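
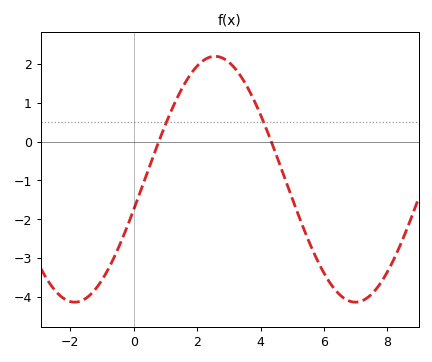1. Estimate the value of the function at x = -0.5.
-2.77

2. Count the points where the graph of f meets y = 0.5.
2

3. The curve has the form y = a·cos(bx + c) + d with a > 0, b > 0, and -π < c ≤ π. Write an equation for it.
y = 3.16cos(0.71x - 1.82) - 0.97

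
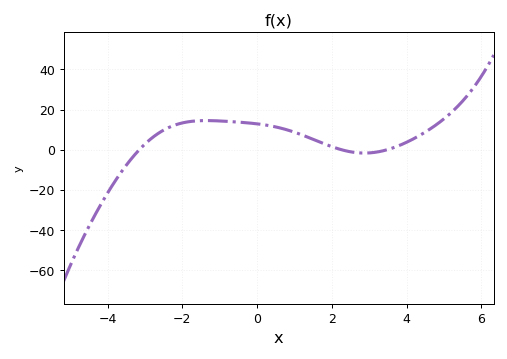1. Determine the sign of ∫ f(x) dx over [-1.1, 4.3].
positive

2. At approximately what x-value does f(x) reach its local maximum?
-1.36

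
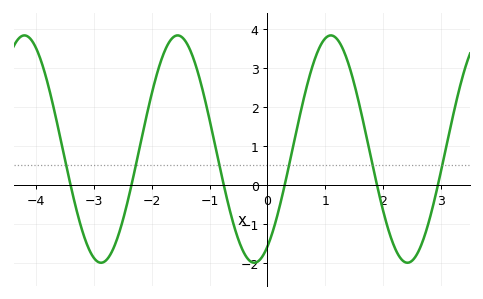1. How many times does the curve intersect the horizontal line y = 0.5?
6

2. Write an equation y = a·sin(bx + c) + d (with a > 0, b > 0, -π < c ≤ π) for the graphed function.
y = 2.91sin(2.4x - 1) + 0.92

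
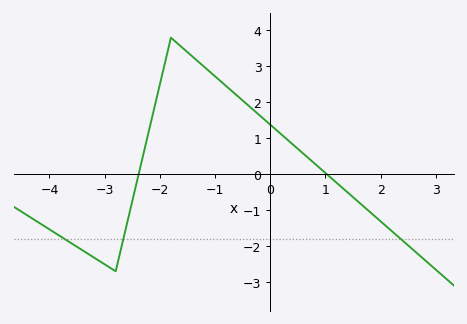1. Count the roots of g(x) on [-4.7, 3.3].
2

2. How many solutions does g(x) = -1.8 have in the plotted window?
3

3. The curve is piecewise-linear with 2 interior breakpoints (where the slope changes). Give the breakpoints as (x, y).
(-2.8, -2.7); (-1.8, 3.8)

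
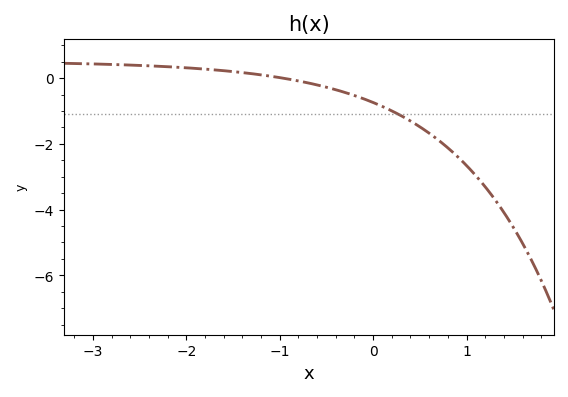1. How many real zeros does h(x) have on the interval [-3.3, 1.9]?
1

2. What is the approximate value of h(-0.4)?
-0.4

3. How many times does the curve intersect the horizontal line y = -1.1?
1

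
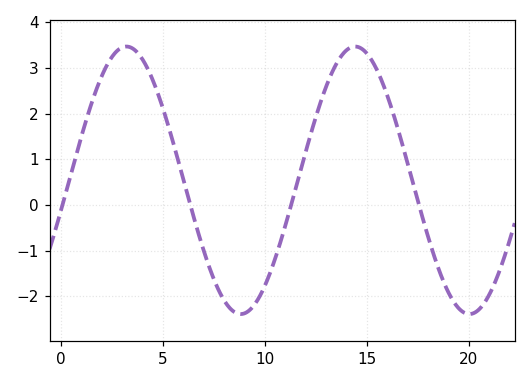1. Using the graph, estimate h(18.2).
-1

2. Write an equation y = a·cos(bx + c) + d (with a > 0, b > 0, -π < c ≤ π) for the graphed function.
y = 2.93cos(0.56x - 1.8) + 0.54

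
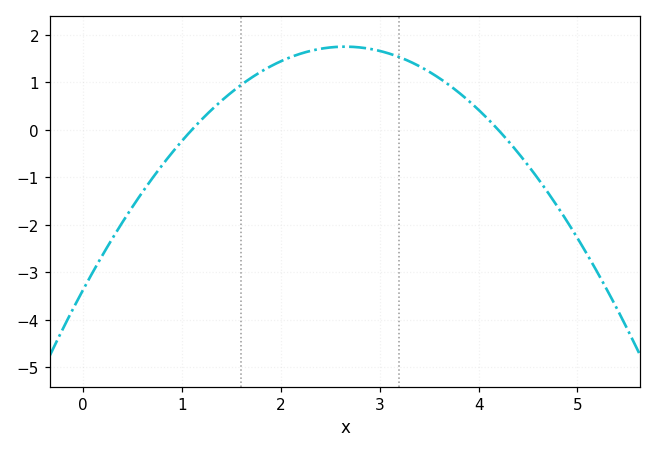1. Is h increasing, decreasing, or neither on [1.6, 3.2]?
neither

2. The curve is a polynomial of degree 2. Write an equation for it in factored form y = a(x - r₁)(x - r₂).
y = -0.73(x - 1.1)(x - 4.2)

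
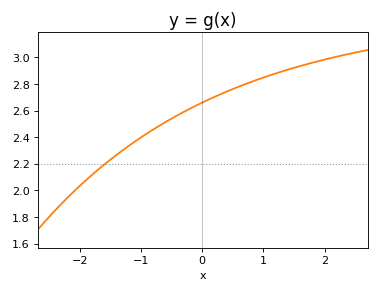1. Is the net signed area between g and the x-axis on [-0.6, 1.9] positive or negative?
positive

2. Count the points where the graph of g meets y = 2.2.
1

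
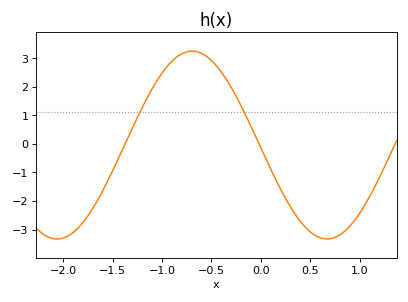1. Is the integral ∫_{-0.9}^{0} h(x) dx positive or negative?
positive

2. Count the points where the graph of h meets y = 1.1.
2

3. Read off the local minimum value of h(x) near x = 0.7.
-3.33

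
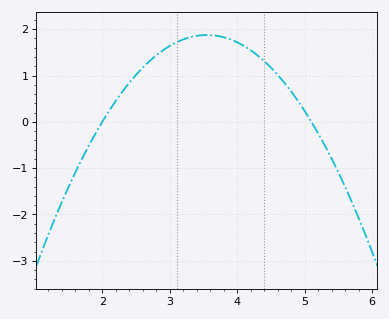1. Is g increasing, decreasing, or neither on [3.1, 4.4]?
neither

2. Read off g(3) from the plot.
1.6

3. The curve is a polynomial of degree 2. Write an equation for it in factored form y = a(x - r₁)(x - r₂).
y = -0.78(x - 2)(x - 5.1)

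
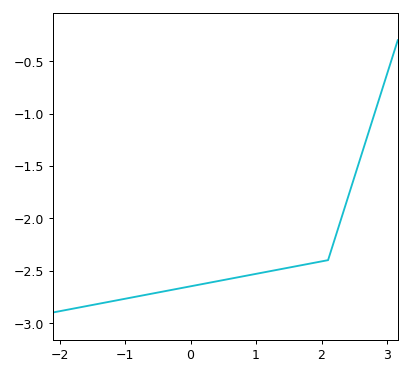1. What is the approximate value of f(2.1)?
-2.4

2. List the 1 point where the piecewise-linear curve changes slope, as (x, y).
(2.1, -2.4)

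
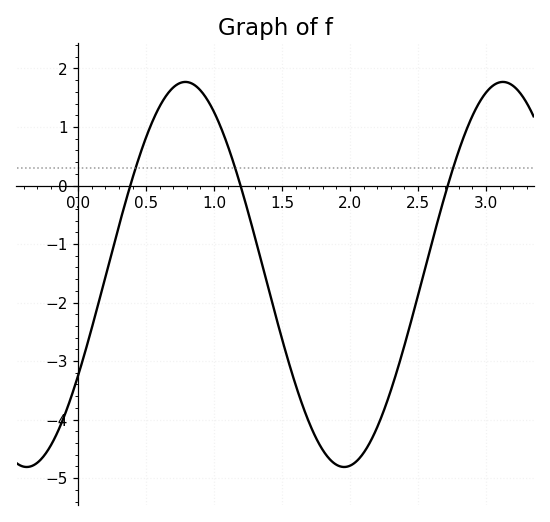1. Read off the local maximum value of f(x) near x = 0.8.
1.77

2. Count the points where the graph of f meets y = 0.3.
3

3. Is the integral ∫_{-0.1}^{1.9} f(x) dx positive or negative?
negative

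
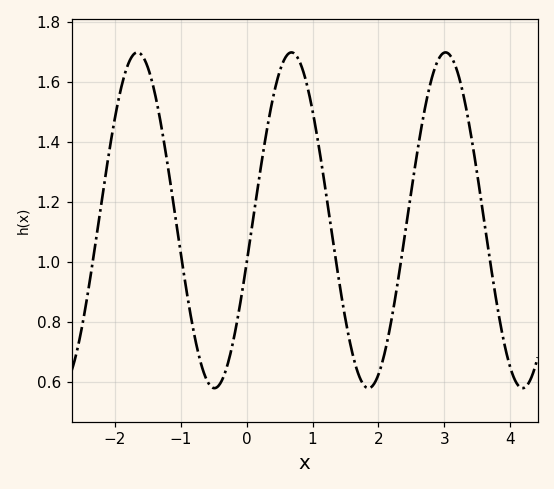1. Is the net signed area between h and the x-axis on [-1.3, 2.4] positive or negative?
positive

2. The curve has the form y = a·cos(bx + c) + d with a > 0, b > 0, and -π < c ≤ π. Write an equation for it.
y = 0.56cos(2.69x - 1.83) + 1.14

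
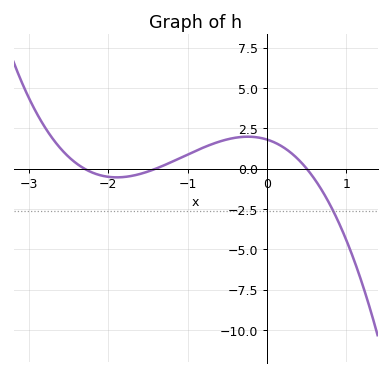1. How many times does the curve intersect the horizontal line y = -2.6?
1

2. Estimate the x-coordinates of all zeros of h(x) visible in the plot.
-2.3, -1.4, 0.5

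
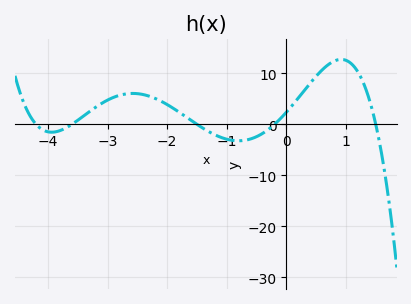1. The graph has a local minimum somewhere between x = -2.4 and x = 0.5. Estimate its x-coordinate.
-0.805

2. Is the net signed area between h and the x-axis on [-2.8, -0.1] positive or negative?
positive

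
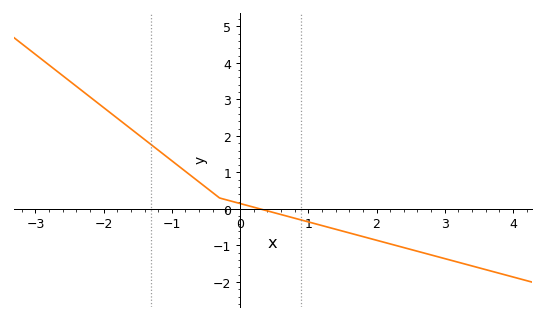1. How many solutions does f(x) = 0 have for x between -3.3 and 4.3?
1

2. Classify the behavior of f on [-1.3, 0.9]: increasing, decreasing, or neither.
decreasing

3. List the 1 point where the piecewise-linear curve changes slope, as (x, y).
(-0.3, 0.3)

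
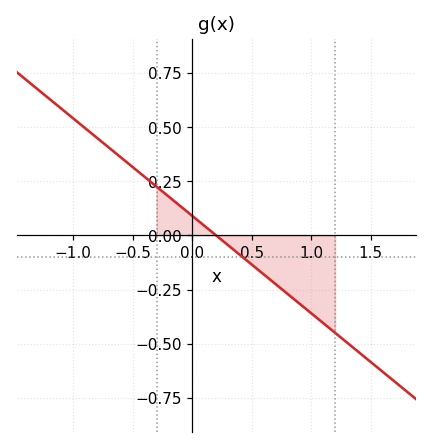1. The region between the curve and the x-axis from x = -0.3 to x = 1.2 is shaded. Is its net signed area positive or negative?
negative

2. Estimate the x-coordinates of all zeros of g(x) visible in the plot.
0.2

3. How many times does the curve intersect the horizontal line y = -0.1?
1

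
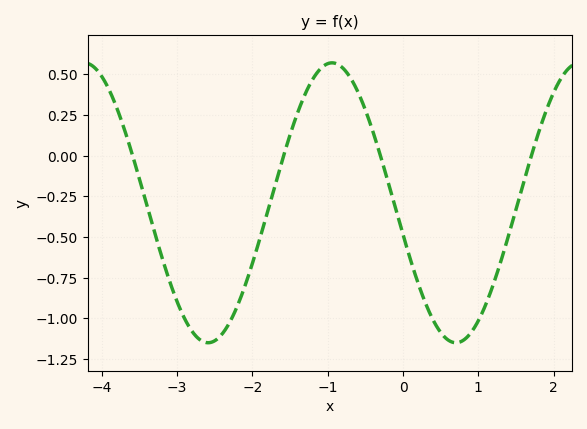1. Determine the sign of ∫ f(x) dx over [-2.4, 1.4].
negative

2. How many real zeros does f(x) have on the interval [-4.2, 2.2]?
4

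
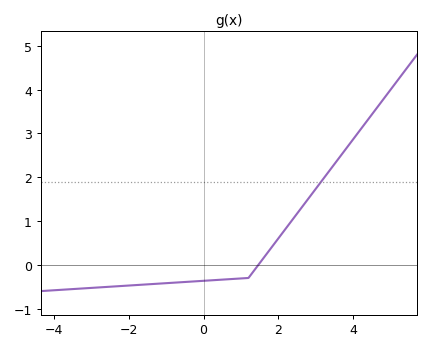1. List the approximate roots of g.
1.46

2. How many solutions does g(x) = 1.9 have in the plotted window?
1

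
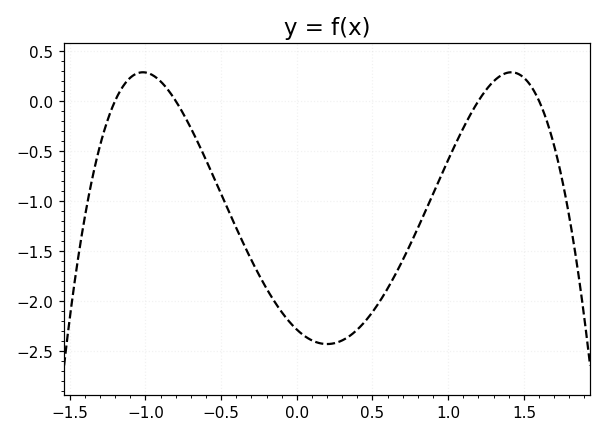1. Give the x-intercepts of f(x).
-1.2, -0.8, 1.2, 1.6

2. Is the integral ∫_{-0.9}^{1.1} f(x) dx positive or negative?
negative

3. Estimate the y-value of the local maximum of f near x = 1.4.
0.286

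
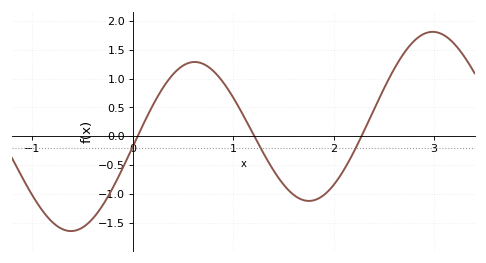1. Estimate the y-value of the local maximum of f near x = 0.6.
1.29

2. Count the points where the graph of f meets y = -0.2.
3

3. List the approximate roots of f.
0.047, 1.21, 2.28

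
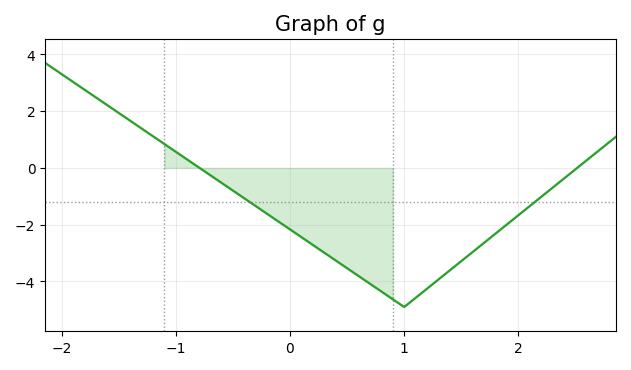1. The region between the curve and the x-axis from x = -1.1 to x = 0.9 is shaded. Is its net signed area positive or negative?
negative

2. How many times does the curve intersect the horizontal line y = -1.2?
2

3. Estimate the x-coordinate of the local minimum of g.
1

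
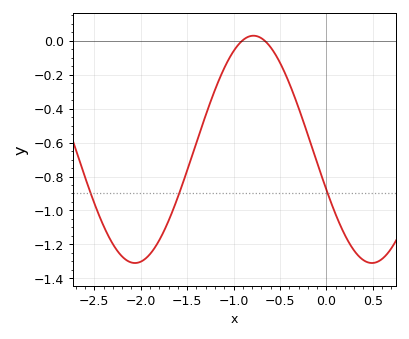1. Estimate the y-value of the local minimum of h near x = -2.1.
-1.3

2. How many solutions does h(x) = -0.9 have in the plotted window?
3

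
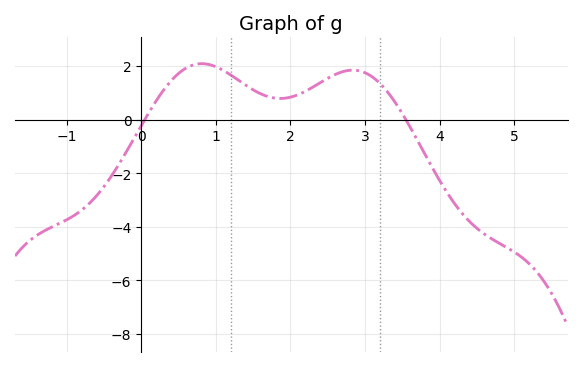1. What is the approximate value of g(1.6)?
0.966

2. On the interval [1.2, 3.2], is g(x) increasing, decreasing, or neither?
neither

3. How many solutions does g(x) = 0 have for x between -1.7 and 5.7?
2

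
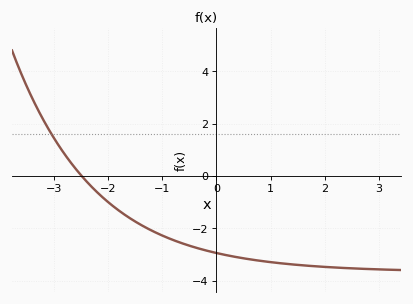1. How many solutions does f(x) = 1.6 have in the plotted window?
1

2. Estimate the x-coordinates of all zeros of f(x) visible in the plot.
-2.5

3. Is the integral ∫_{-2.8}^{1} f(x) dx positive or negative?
negative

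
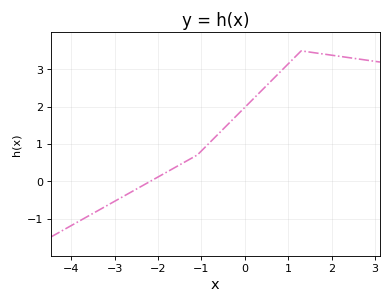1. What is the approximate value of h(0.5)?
2.57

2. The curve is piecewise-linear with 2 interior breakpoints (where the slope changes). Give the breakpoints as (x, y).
(-1.1, 0.7); (1.3, 3.5)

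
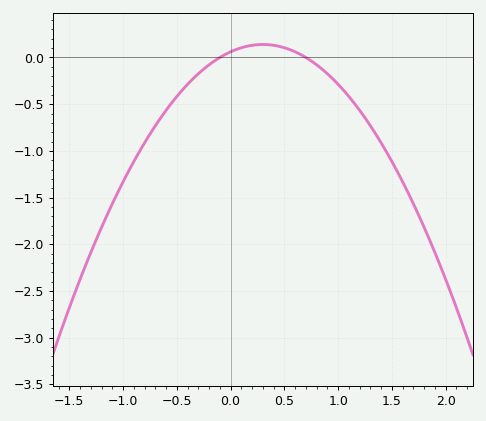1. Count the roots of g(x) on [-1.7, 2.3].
2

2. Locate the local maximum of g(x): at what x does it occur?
0.3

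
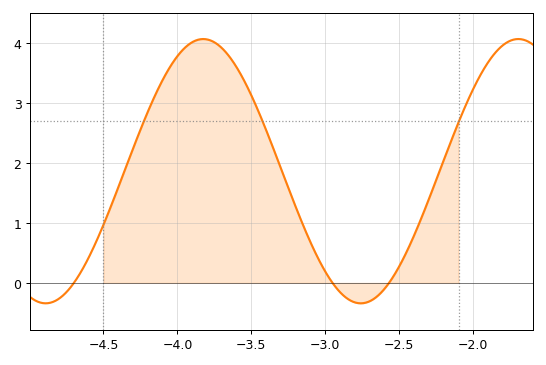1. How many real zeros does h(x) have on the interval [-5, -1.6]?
3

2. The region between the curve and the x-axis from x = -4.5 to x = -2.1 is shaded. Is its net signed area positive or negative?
positive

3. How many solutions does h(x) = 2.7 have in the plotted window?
3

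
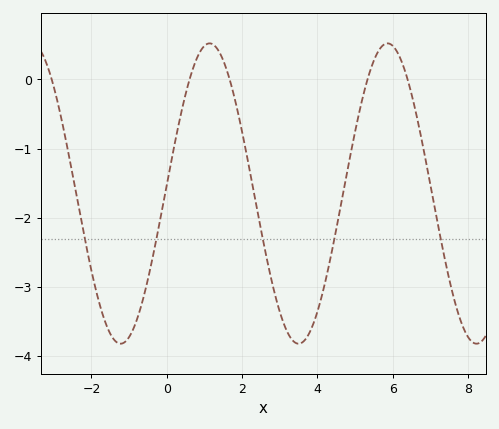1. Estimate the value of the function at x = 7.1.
-1.8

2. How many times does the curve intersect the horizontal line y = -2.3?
5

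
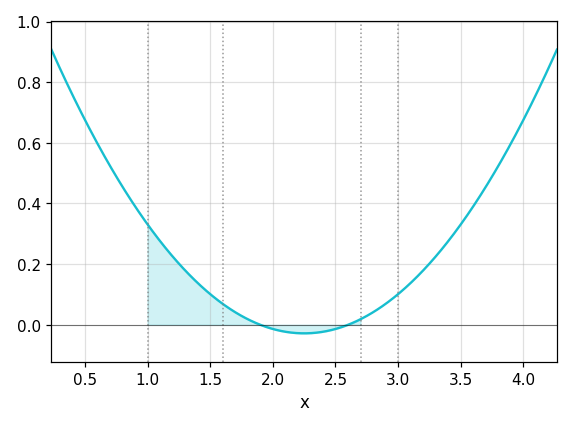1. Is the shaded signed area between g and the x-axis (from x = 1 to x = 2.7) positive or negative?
positive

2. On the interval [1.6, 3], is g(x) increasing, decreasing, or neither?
neither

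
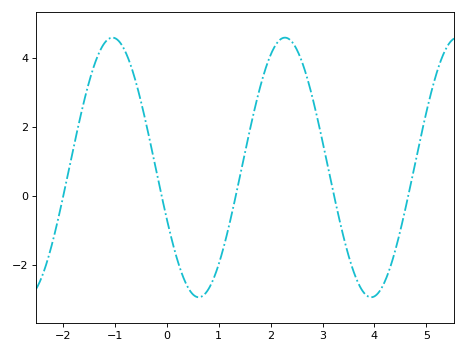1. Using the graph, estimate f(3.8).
-2.8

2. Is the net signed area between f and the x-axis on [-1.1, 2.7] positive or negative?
positive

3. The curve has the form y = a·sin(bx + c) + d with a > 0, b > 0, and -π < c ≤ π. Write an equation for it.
y = 3.76sin(1.89x - 2.73) + 0.83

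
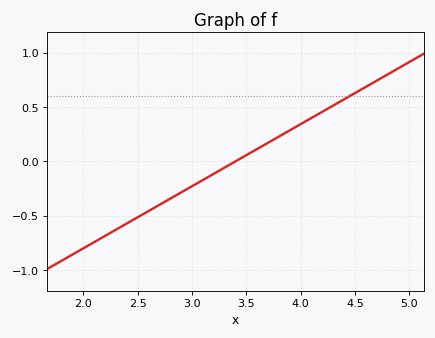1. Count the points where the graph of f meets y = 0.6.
1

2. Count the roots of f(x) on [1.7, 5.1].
1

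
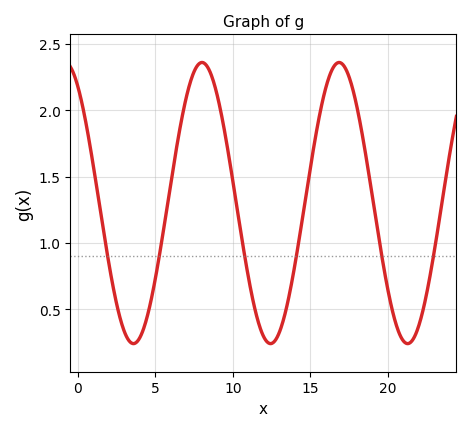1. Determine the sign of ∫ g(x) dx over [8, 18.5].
positive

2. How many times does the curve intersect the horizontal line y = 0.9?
6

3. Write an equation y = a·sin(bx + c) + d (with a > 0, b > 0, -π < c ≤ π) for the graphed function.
y = 1.06sin(0.71x + 2.2) + 1.3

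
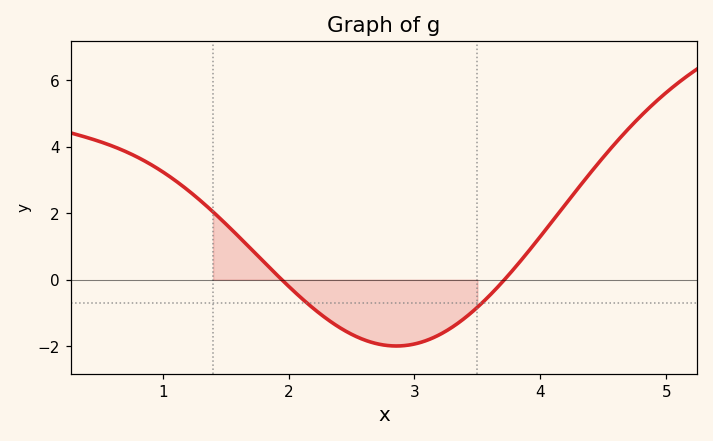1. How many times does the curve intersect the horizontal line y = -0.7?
2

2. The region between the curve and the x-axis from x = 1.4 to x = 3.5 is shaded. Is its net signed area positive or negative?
negative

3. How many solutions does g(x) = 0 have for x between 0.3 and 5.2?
2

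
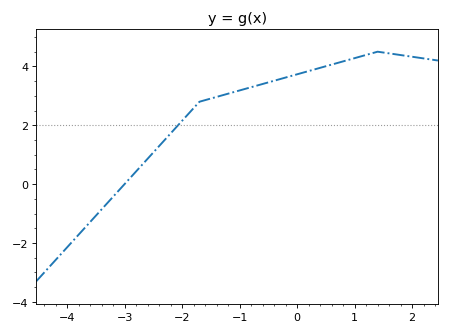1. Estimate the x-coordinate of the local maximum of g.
1.4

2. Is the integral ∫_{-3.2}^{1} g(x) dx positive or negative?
positive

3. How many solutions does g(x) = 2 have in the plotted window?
1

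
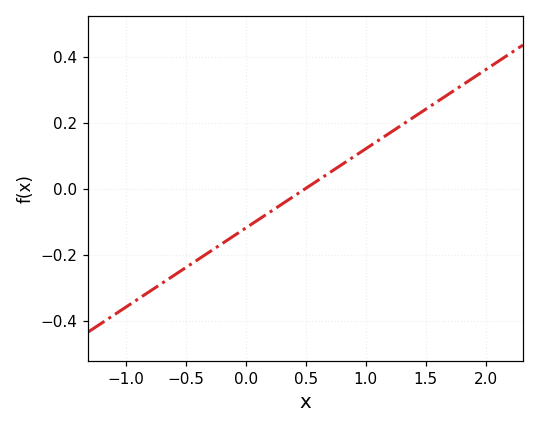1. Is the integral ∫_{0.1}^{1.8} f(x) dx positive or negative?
positive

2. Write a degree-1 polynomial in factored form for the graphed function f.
y = 0.24(x - 0.5)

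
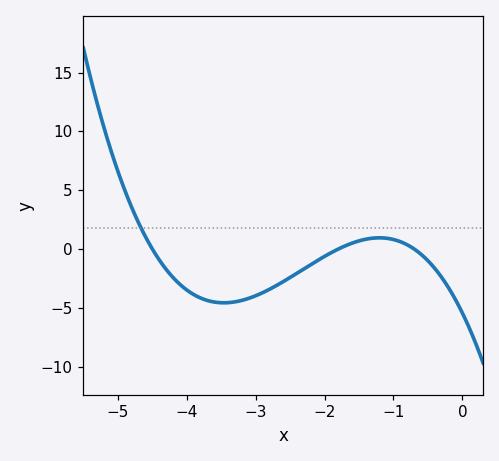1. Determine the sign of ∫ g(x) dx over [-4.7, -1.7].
negative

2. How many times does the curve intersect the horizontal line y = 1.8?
1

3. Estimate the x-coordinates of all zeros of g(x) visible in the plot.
-4.5, -1.8, -0.7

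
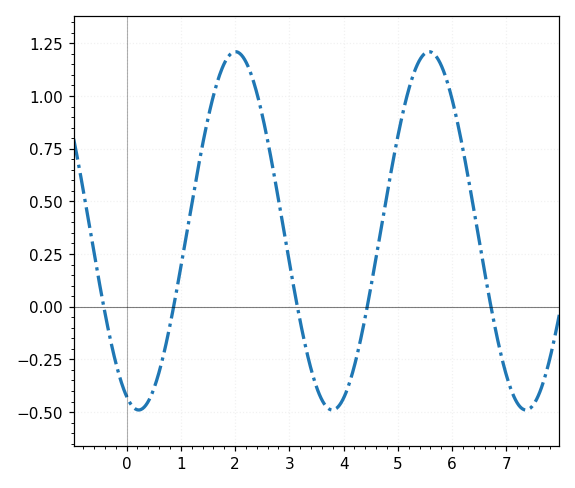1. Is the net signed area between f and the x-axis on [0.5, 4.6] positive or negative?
positive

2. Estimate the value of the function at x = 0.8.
-0.08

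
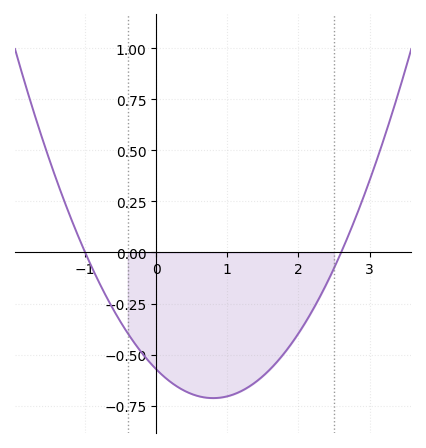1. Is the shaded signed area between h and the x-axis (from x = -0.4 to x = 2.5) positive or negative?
negative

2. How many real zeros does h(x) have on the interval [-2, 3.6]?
2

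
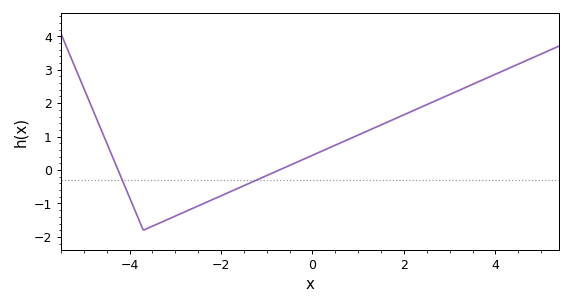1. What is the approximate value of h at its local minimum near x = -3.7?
-1.8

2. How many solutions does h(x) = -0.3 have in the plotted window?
2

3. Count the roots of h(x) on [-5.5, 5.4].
2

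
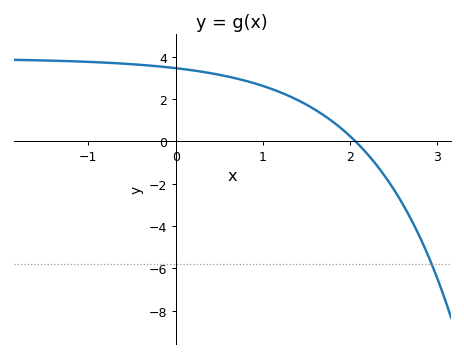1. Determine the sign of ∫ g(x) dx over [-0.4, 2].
positive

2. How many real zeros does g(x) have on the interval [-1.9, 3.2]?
1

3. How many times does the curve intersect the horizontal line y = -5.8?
1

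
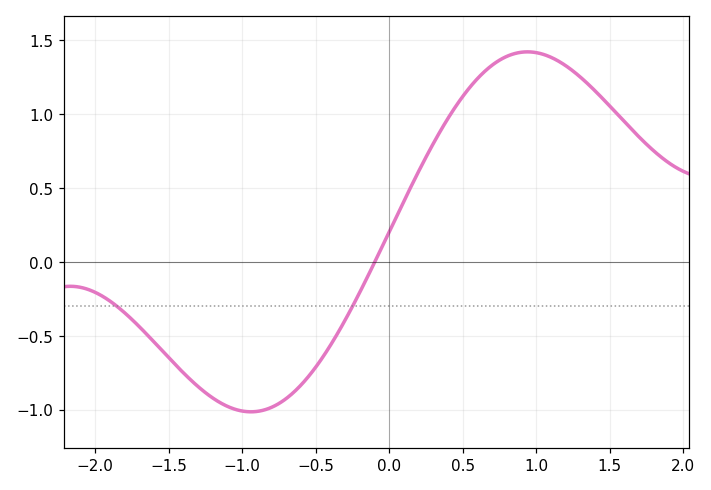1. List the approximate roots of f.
-0.1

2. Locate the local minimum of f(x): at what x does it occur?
-0.9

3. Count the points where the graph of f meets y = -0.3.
2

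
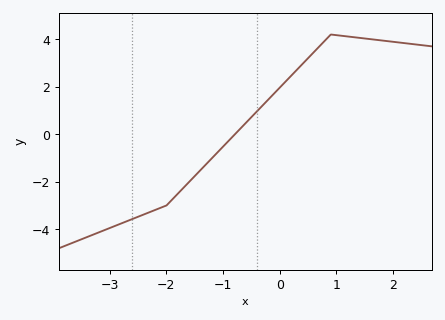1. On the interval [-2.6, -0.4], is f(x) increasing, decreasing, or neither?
increasing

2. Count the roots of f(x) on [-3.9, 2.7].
1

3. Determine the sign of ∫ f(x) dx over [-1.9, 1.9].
positive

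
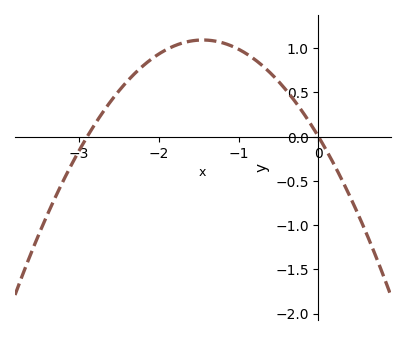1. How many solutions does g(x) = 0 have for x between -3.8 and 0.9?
2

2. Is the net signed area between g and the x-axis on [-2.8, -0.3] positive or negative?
positive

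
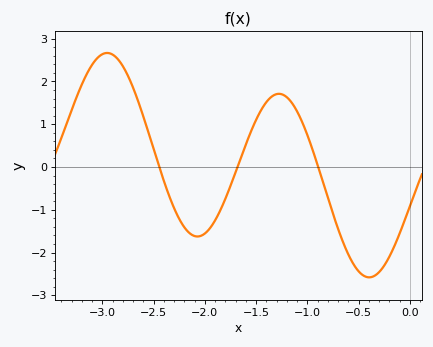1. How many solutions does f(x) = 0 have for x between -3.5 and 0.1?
3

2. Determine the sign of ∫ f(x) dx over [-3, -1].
positive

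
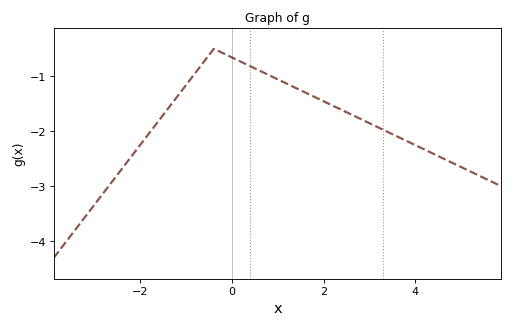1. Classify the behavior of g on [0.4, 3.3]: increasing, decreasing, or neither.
decreasing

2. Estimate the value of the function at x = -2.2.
-2.46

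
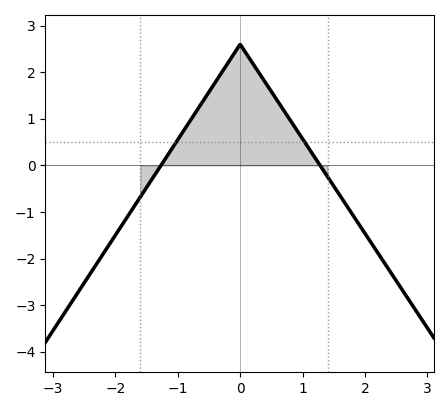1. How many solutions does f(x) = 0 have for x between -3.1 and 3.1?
2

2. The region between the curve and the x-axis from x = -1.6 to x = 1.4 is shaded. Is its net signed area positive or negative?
positive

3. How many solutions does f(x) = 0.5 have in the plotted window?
2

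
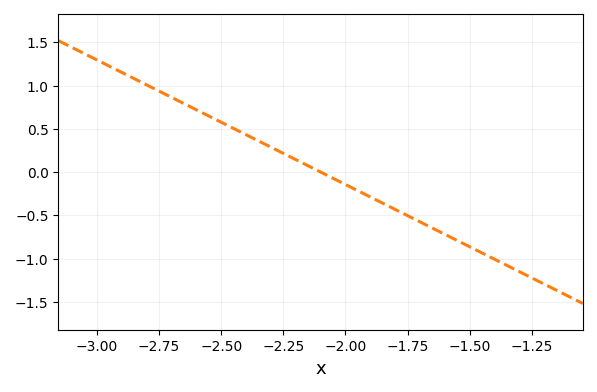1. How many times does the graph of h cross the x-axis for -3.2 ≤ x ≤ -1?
1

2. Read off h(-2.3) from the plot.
0.3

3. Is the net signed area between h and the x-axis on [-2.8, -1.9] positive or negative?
positive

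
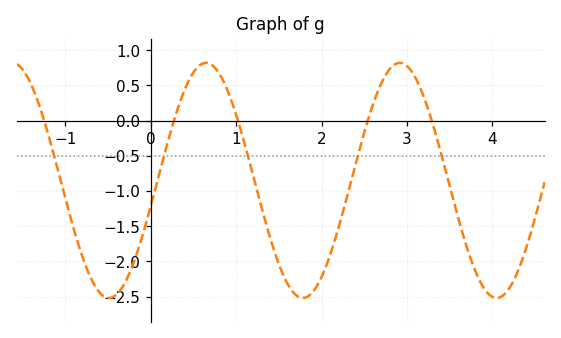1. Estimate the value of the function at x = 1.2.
-0.789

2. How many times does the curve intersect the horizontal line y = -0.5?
5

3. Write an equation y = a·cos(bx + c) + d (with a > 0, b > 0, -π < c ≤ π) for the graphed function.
y = 1.67cos(2.77x - 1.79) - 0.85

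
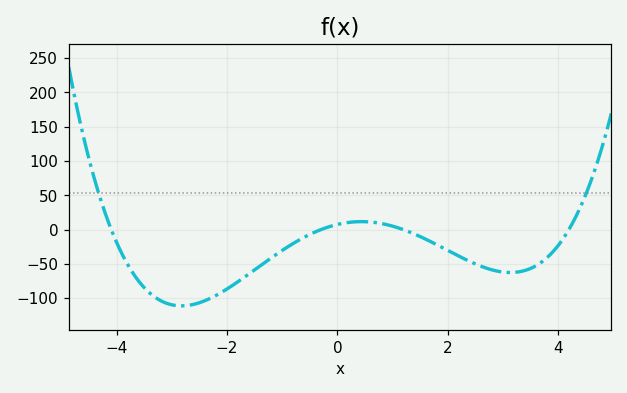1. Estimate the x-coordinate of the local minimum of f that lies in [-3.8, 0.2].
-2.83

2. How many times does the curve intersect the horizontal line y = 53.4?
2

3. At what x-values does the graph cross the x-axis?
-4.1, -0.3, 1.2, 4.2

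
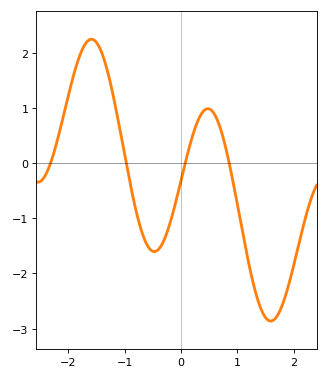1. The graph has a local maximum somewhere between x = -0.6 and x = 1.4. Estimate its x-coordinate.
0.5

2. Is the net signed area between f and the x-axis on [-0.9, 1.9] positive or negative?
negative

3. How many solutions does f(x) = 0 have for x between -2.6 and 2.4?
4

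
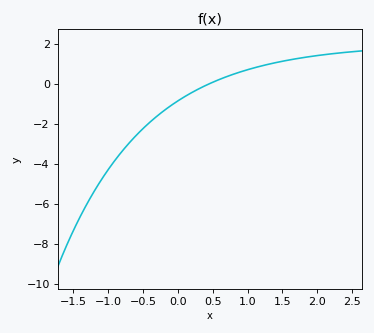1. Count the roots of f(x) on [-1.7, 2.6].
1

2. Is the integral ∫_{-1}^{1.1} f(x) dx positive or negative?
negative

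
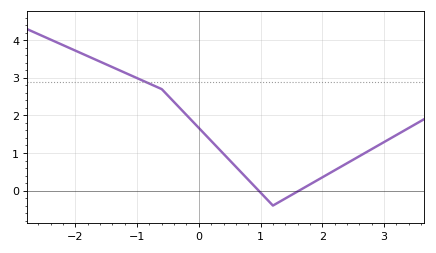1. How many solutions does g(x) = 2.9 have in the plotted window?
1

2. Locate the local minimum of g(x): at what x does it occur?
1.2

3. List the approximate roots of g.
1, 1.6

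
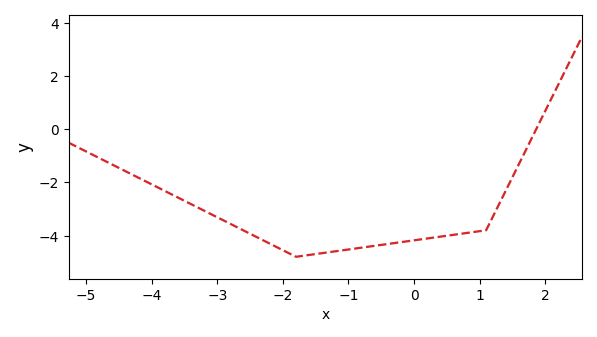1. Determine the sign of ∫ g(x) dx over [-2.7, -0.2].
negative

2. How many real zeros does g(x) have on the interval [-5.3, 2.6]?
1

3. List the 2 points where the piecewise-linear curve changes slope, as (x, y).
(-1.8, -4.8); (1.1, -3.8)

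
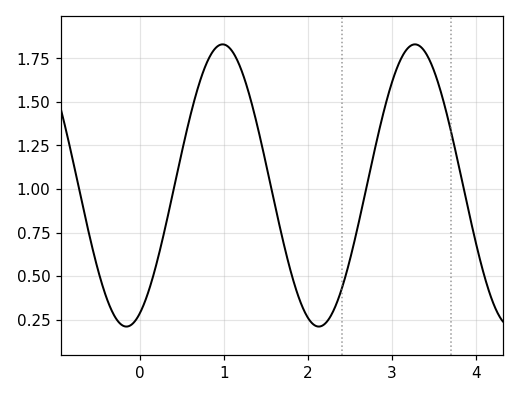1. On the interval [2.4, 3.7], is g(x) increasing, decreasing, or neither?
neither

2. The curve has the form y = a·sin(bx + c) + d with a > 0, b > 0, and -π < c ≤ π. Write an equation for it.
y = 0.81sin(2.74x - 1.12) + 1.02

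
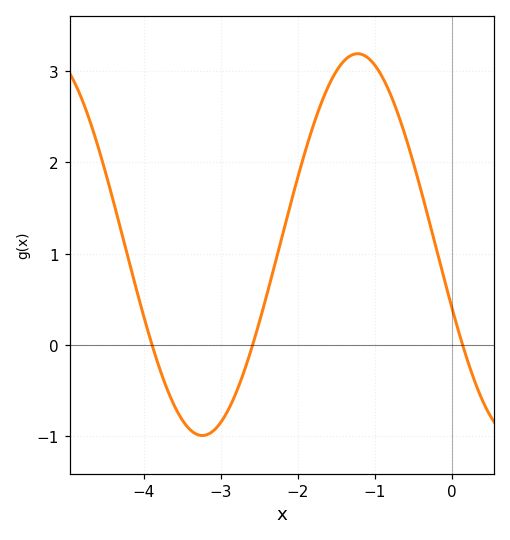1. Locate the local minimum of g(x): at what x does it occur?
-3.2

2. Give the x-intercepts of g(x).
-3.9, -2.6, 0.1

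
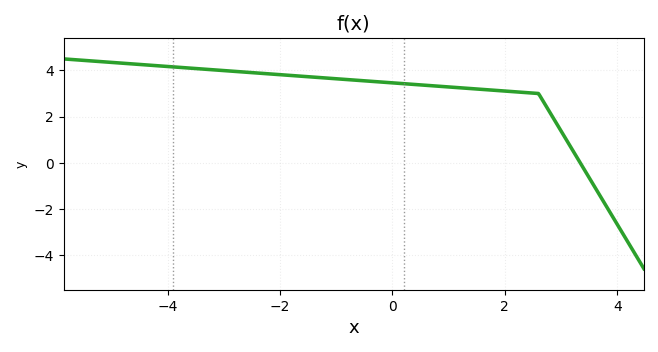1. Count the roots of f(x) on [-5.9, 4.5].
1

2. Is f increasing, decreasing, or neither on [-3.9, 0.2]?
decreasing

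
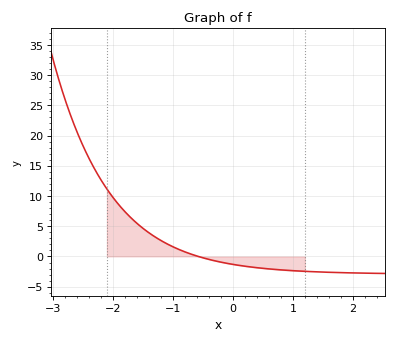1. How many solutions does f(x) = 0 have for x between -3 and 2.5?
1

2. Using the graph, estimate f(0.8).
-2.22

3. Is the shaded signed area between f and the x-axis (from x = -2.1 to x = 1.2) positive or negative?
positive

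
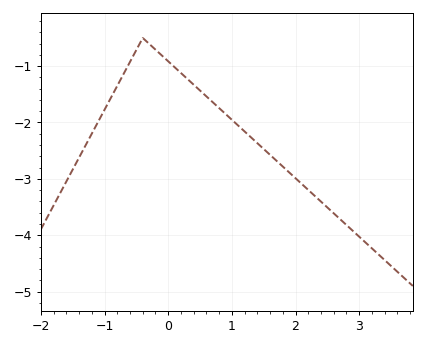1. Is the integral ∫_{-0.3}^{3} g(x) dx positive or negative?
negative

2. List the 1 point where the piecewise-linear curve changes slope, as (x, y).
(-0.4, -0.5)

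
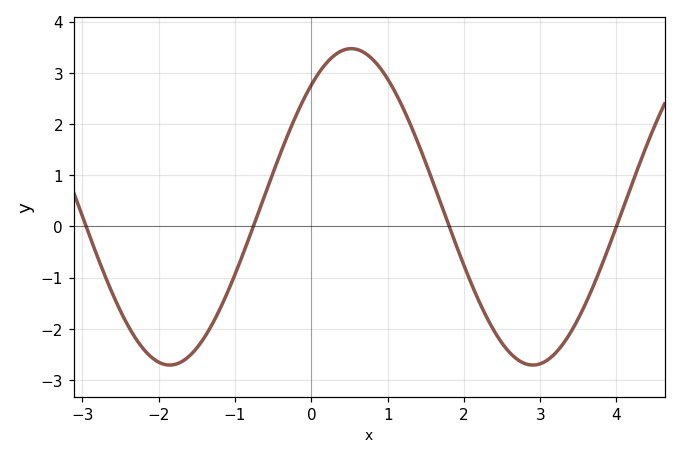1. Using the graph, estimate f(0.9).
3.1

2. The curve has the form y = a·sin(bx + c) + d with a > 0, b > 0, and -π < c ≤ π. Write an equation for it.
y = 3.09sin(1.3x + 0.88) + 0.38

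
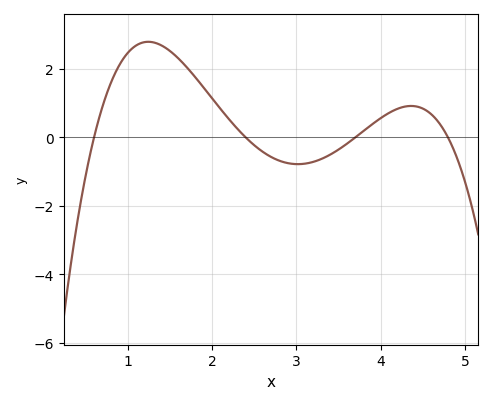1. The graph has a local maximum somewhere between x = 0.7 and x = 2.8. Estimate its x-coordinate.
1.2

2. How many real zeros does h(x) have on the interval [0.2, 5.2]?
4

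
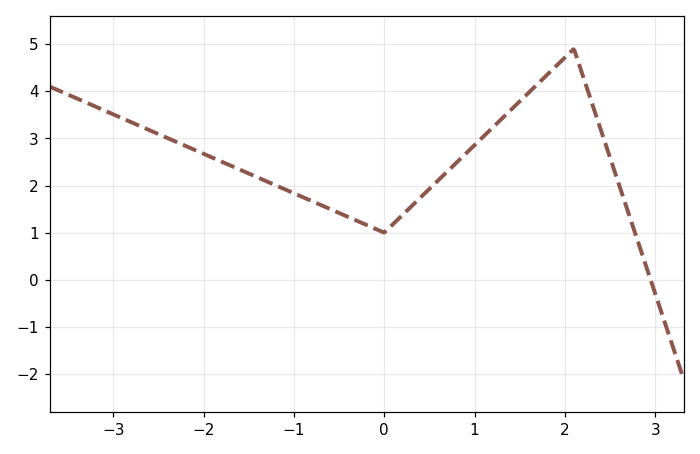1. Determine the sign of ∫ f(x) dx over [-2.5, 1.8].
positive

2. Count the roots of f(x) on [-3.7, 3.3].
1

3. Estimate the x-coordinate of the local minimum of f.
0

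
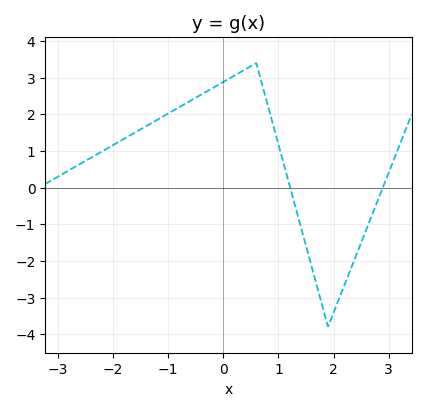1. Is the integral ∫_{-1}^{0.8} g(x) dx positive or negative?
positive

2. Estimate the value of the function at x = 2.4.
-1.89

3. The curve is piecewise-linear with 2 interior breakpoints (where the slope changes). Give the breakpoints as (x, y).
(0.6, 3.4); (1.9, -3.8)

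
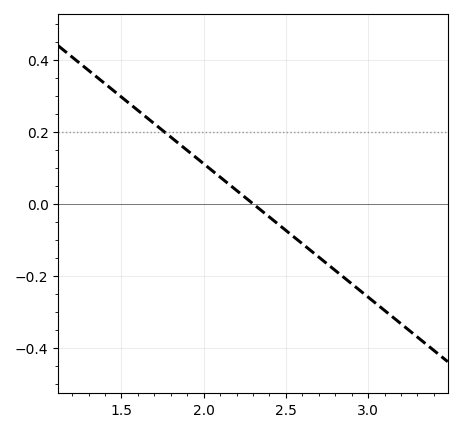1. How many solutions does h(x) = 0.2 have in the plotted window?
1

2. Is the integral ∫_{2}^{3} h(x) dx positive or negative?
negative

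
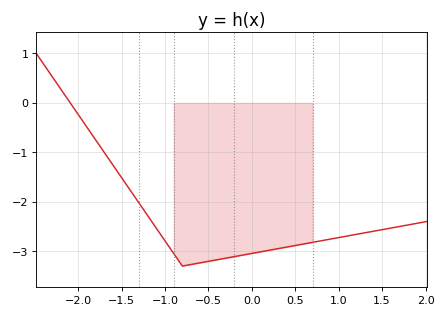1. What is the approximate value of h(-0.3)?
-3.1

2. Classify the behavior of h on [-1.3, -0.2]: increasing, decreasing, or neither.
neither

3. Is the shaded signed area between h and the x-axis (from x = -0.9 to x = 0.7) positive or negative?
negative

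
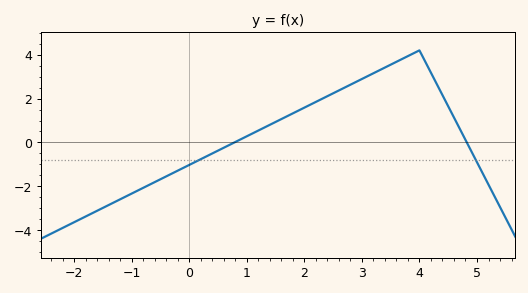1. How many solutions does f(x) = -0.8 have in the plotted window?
2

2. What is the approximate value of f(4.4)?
2.16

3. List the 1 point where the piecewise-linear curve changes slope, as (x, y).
(4, 4.2)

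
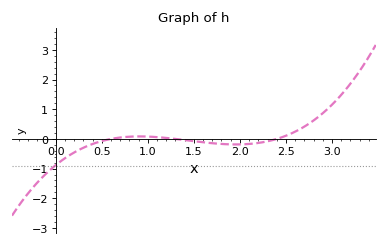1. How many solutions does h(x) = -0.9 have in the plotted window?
1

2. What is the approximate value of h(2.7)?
0.415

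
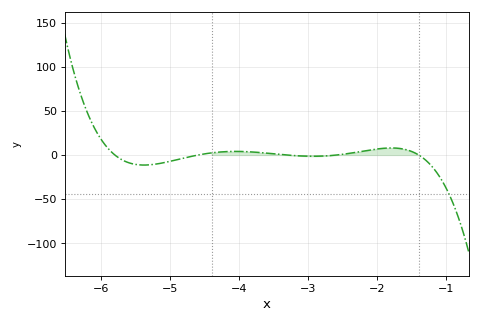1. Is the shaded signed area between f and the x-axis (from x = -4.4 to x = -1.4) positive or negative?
positive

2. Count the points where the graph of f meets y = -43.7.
1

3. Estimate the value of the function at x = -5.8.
0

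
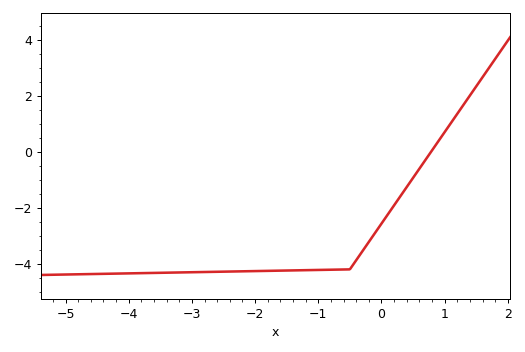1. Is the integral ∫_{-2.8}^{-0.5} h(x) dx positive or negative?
negative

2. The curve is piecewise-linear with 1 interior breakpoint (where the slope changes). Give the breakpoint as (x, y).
(-0.5, -4.2)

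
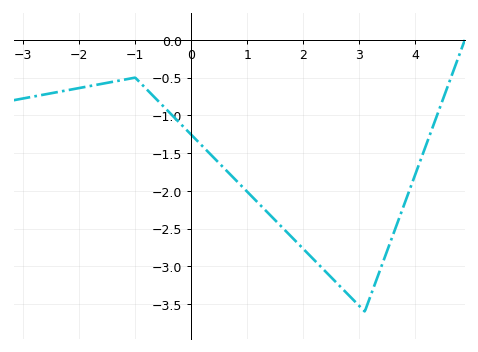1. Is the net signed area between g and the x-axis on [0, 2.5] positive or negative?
negative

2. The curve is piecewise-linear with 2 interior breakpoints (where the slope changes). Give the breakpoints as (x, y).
(-1, -0.5); (3.1, -3.6)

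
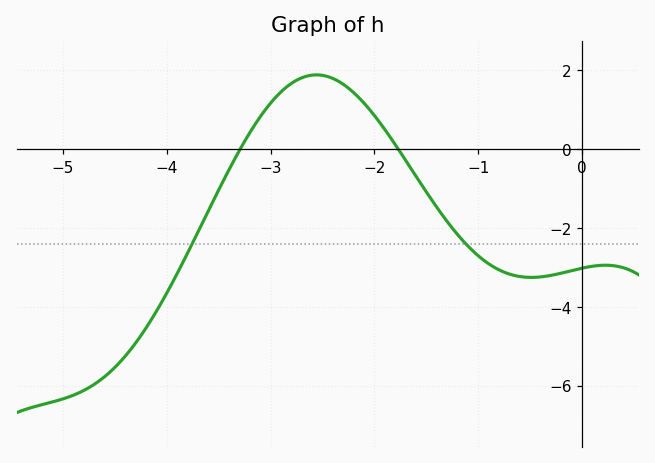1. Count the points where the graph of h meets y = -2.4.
2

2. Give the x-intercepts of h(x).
-3.29, -1.77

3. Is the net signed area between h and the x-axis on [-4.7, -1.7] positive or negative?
negative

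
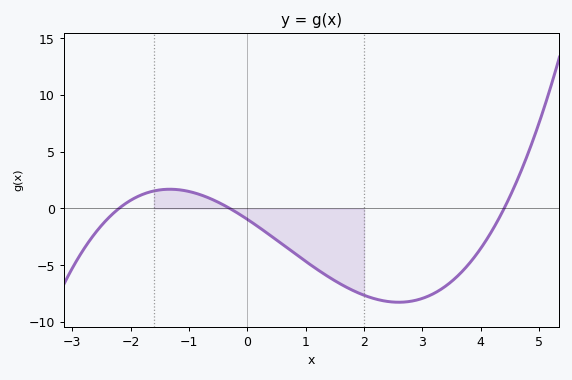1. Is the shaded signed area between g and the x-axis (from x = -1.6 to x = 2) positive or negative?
negative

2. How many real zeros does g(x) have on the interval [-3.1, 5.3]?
3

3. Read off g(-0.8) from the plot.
1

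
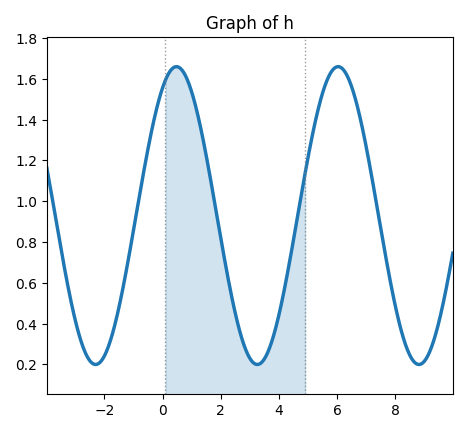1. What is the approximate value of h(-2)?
0.24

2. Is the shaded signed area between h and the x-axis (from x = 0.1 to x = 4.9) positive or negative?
positive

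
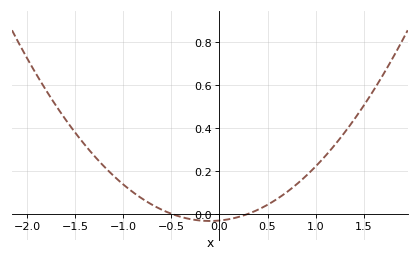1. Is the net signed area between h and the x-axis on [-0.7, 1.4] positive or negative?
positive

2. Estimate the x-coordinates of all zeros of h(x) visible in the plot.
-0.5, 0.3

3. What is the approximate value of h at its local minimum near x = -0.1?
-0.04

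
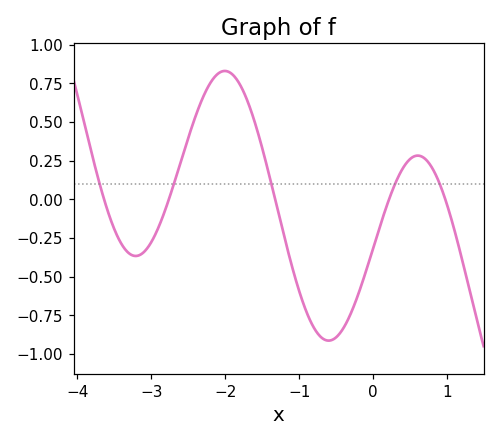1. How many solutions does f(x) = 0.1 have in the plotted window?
5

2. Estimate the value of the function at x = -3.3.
-0.348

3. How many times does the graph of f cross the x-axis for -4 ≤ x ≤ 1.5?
5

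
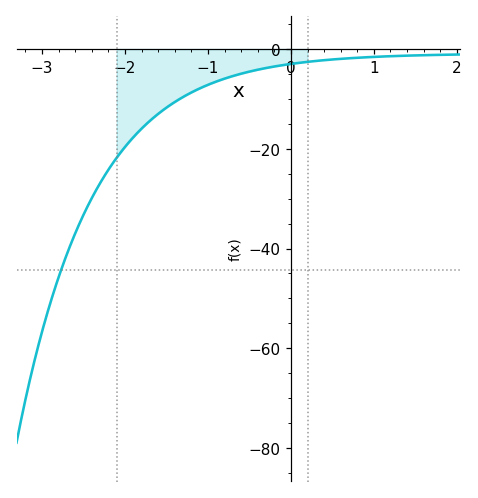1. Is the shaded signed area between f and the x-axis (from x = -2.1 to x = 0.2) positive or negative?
negative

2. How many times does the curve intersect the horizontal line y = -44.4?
1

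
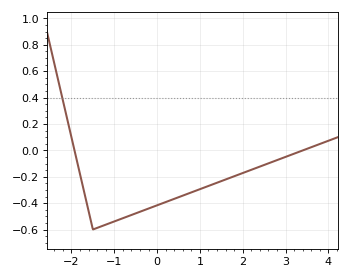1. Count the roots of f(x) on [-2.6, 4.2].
2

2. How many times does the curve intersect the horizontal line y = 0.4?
1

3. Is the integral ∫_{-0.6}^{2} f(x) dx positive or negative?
negative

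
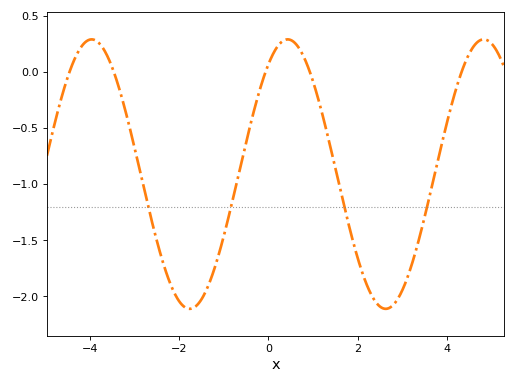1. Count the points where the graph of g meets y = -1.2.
4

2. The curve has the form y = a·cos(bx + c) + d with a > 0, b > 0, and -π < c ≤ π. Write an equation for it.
y = 1.2cos(1.4x - 0.62) - 0.91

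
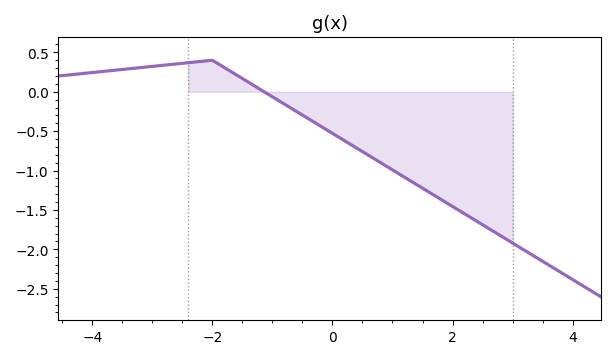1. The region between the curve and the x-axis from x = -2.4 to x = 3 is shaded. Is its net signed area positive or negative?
negative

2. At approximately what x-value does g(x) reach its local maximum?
-2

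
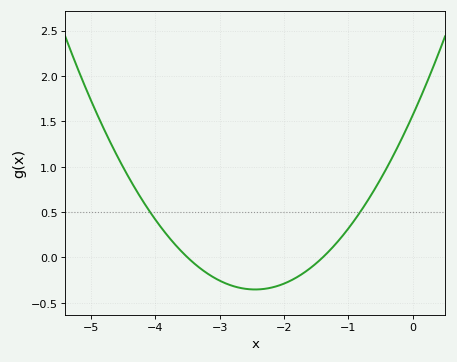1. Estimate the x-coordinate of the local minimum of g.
-2.4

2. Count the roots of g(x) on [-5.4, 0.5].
2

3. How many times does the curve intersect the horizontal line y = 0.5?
2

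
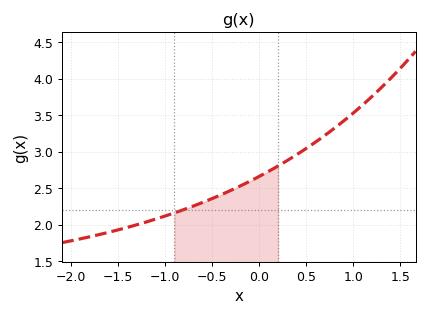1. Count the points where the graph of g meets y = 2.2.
1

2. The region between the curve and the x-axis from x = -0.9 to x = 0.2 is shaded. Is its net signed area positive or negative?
positive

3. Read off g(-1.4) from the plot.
1.96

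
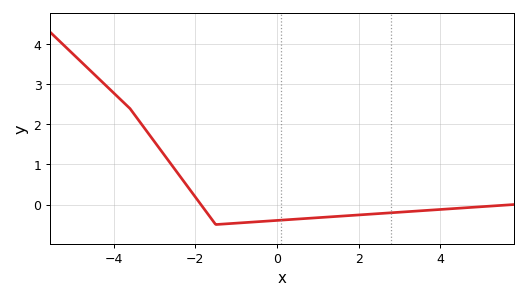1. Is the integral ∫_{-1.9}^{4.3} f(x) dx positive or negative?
negative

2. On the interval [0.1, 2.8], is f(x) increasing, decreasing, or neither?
increasing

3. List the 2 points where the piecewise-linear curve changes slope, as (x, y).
(-3.6, 2.4); (-1.5, -0.5)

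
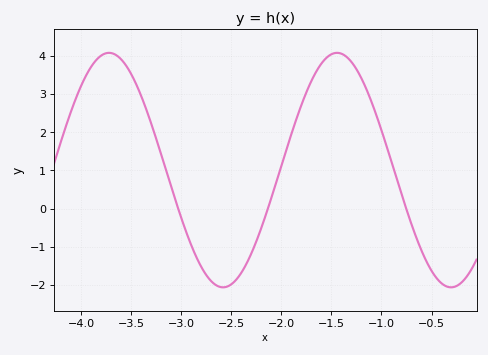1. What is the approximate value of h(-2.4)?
-1.7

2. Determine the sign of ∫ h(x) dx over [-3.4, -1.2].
positive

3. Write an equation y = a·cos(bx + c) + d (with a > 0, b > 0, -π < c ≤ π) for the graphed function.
y = 3.07cos(2.8x - 2.3) + 1.01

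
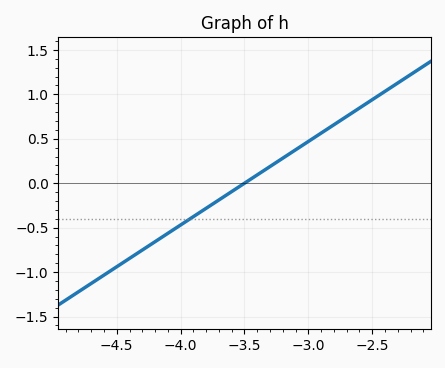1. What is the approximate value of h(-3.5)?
0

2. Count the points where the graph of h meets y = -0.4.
1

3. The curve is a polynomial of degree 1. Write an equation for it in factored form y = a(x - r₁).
y = 0.94(x + 3.5)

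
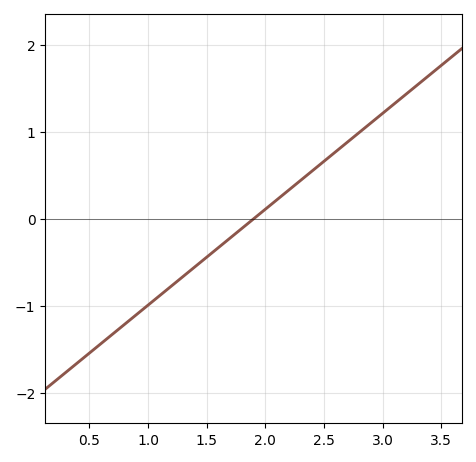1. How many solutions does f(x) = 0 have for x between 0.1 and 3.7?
1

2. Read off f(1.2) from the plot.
-0.8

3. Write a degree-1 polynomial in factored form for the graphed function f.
y = 1.1(x - 1.9)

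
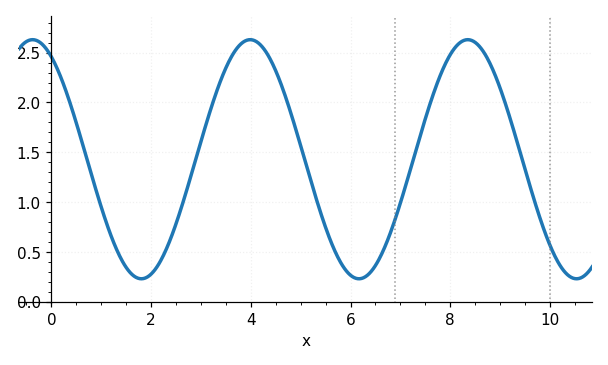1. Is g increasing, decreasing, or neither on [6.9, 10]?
neither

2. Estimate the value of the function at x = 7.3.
1.5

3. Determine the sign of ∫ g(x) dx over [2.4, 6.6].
positive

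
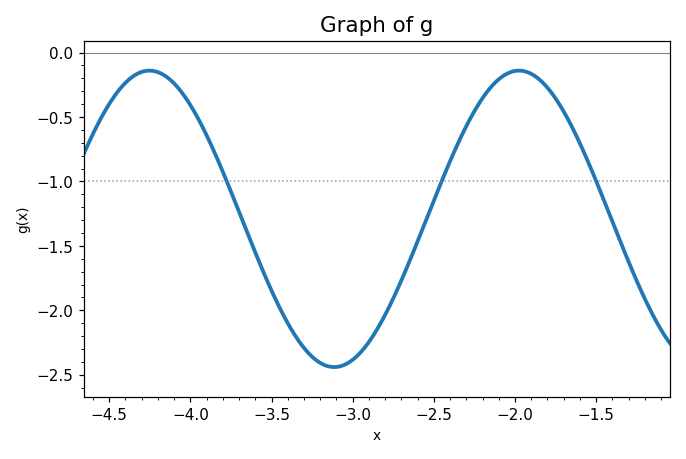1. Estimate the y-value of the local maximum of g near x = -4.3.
-0.14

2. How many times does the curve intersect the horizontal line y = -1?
3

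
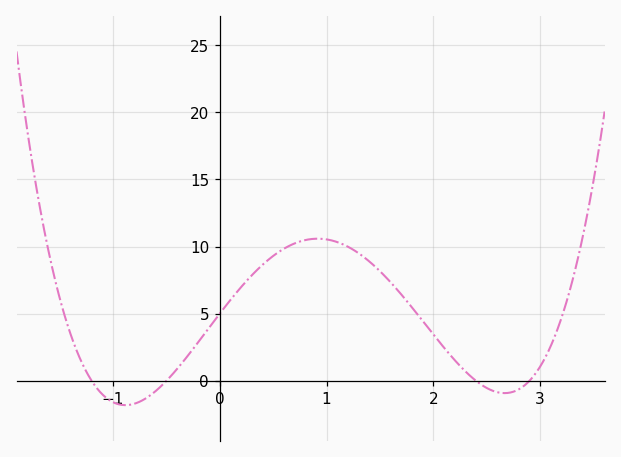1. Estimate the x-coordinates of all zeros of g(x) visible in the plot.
-1.2, -0.5, 2.4, 2.9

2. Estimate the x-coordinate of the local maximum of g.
0.9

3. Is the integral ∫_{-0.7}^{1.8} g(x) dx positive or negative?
positive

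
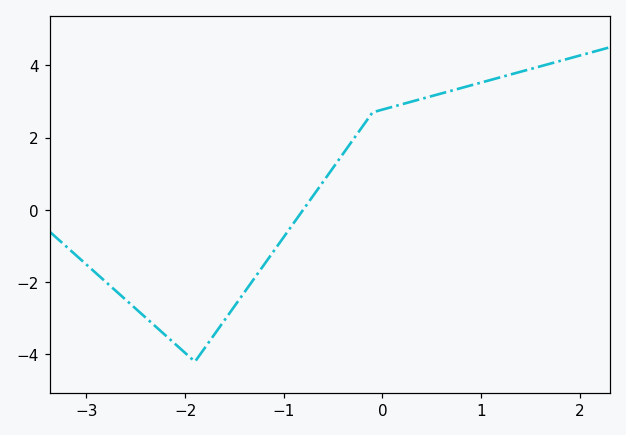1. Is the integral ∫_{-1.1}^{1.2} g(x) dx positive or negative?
positive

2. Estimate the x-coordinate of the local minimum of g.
-1.9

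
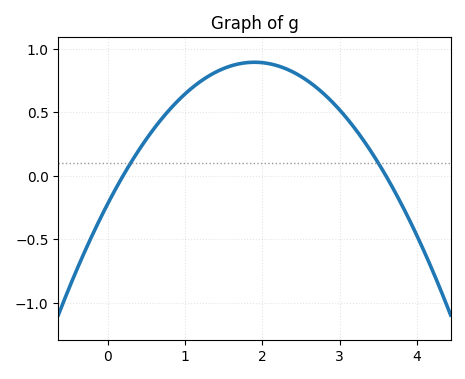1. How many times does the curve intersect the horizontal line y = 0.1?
2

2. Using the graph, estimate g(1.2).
0.744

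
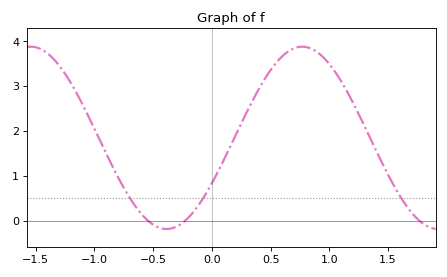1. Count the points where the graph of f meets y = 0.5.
3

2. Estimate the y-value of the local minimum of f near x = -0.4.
-0.18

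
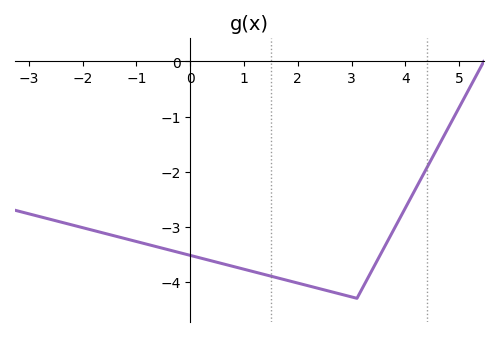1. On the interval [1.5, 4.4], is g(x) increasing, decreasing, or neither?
neither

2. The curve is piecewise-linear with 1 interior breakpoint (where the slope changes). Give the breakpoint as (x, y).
(3.1, -4.3)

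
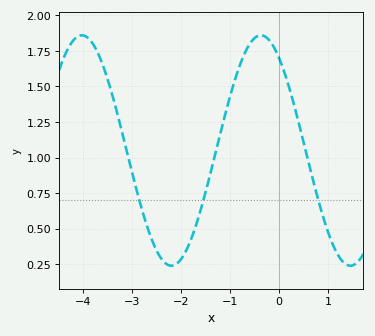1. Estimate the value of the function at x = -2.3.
0.26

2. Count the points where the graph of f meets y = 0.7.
3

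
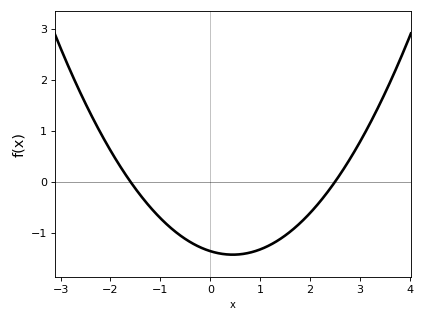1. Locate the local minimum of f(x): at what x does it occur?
0.5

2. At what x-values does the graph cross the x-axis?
-1.6, 2.5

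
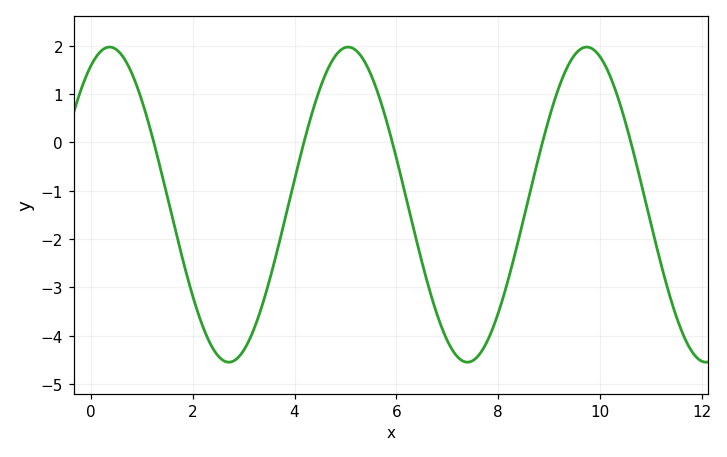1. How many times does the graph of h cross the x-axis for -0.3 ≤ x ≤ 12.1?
5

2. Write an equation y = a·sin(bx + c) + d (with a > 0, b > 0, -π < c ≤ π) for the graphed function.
y = 3.26sin(1.34x + 1.08) - 1.29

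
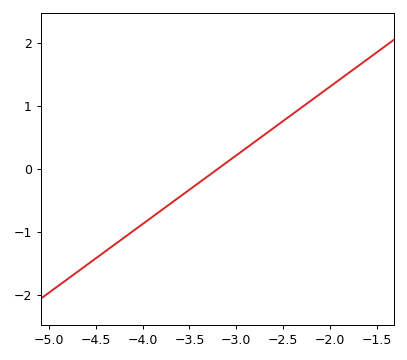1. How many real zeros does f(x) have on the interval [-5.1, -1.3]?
1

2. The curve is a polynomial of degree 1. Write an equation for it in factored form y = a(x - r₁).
y = 1.09(x + 3.2)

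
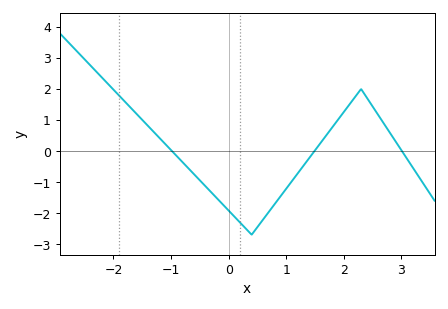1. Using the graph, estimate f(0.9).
-1.46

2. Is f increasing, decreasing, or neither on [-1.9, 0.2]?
decreasing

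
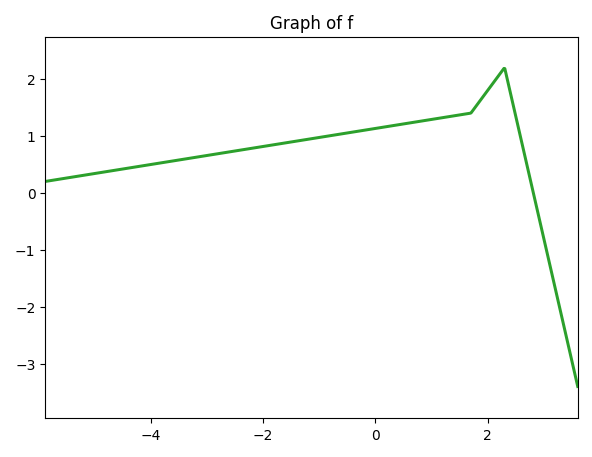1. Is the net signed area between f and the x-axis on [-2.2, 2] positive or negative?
positive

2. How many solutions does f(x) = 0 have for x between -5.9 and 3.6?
1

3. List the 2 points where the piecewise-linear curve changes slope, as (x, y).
(1.7, 1.4); (2.3, 2.2)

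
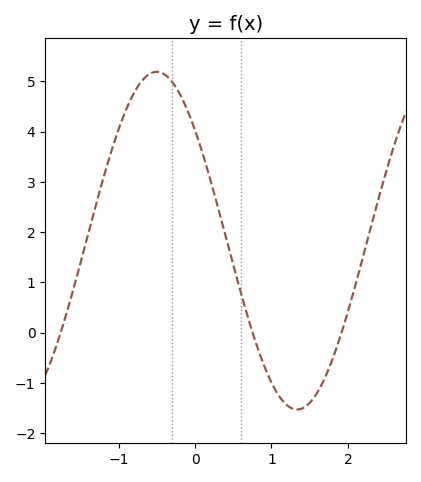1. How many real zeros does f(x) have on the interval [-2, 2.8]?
3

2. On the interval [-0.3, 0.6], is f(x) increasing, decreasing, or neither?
decreasing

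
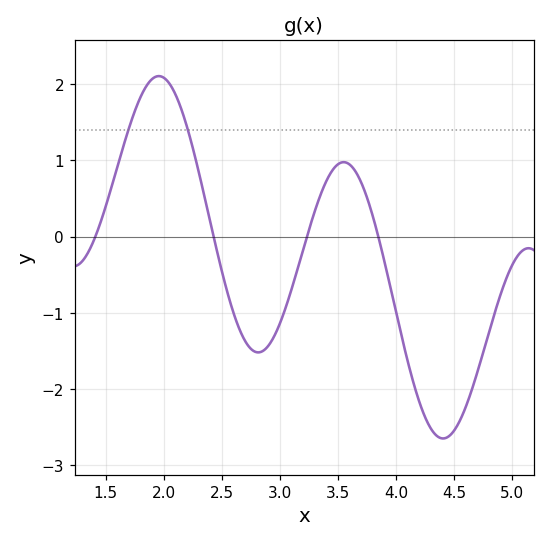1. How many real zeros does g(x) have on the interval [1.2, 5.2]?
4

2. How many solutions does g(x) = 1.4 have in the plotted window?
2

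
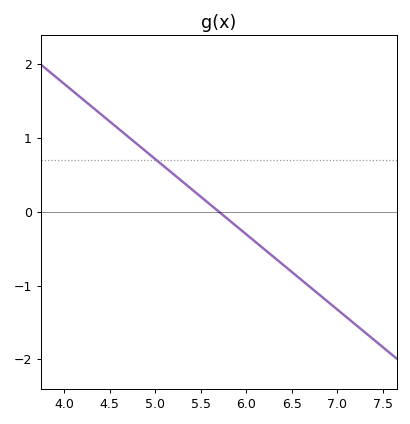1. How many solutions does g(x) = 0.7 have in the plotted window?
1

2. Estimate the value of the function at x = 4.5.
1.2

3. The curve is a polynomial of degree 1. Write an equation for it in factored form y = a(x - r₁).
y = -1.02(x - 5.7)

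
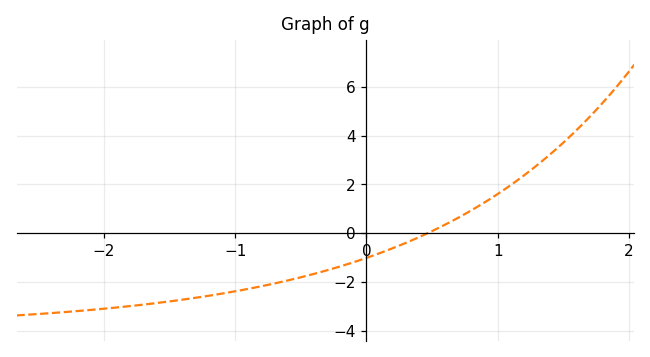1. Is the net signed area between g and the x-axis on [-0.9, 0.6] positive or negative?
negative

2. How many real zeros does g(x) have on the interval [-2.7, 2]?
1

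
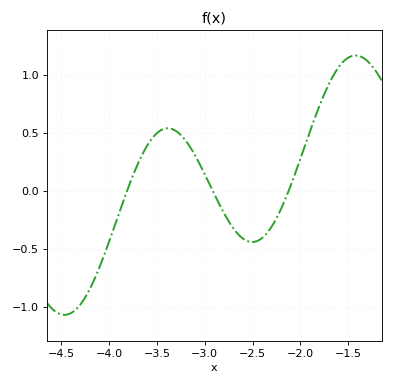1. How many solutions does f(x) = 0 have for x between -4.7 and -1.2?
3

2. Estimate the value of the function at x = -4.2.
-0.85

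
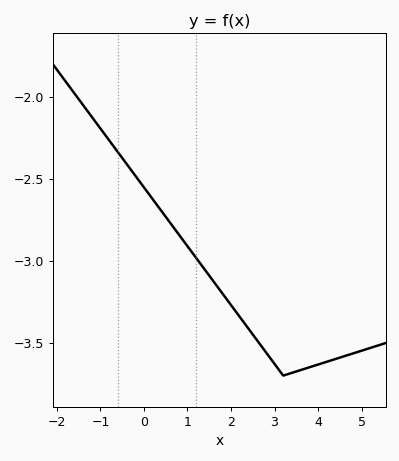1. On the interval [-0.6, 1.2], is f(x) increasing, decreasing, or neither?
decreasing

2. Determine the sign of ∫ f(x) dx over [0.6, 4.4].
negative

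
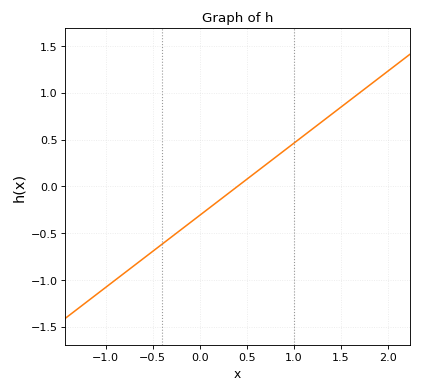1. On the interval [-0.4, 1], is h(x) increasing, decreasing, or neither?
increasing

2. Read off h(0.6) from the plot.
0.15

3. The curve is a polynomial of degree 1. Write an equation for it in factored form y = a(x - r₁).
y = 0.77(x - 0.4)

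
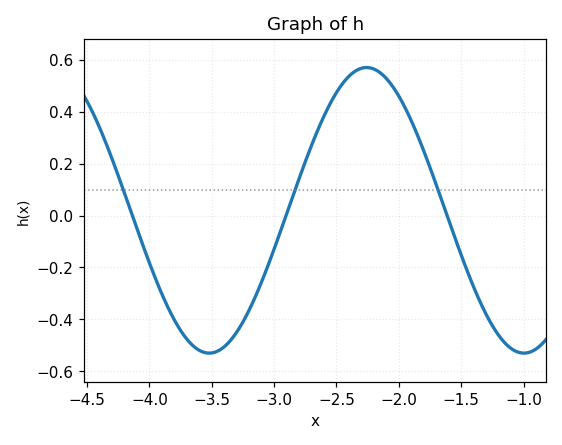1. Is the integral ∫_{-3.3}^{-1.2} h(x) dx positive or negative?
positive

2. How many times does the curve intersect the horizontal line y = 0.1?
3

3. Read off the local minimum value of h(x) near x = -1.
-0.53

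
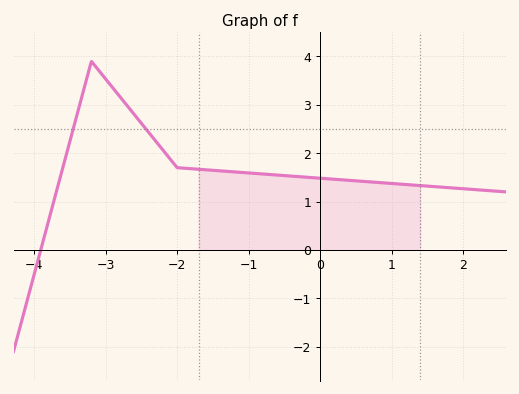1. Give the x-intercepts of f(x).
-3.9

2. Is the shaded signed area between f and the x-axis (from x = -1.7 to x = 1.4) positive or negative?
positive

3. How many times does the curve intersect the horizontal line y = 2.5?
2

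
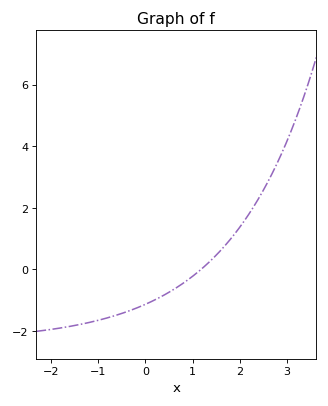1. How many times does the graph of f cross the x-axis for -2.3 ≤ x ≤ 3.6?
1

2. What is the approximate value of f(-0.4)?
-1.37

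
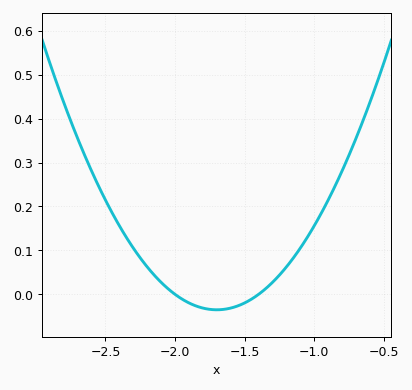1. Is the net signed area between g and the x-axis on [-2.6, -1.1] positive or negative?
positive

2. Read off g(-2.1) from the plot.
0.03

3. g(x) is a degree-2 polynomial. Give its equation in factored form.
y = 0.39(x + 2)(x + 1.4)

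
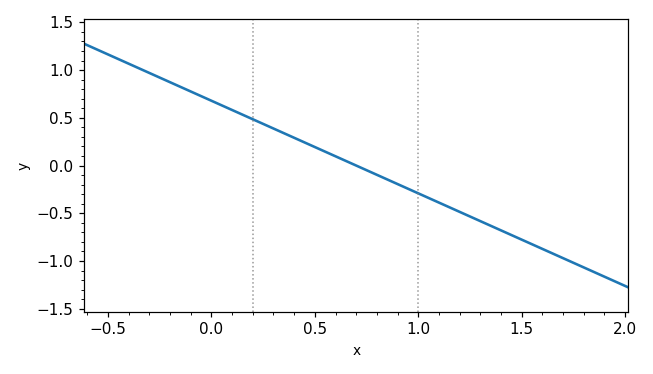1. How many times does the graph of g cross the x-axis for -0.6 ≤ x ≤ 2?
1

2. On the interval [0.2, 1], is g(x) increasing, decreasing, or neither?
decreasing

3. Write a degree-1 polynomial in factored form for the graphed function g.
y = -0.97(x - 0.7)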